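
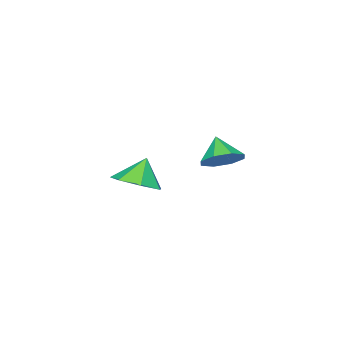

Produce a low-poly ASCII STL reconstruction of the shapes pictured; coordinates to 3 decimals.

solid 
facet normal 0.355 0.564 -0.746
outer loop
vertex -2.369 4.172 1.143
vertex -3.098 4.015 0.677
vertex -2.851 4.628 1.258
endloop
endfacet
facet normal 0.295 0.072 0.953
outer loop
vertex -2.369 4.172 1.143
vertex -2.851 4.628 1.258
vertex -3.522 3.345 1.563
endloop
endfacet
facet normal 0.356 0.563 -0.746
outer loop
vertex -2.851 4.628 1.258
vertex -3.098 4.015 0.677
vertex -3.478 4.725 1.032
endloop
endfacet
facet normal -0.268 0.353 0.896
outer loop
vertex -2.851 4.628 1.258
vertex -3.478 4.725 1.032
vertex -3.522 3.345 1.563
endloop
endfacet
facet normal 0.357 0.564 -0.745
outer loop
vertex -3.478 4.725 1.032
vertex -3.098 4.015 0.677
vertex -3.882 4.407 0.598
endloop
endfacet
facet normal -0.792 0.241 0.561
outer loop
vertex -3.478 4.725 1.032
vertex -3.882 4.407 0.598
vertex -3.522 3.345 1.563
endloop
endfacet
facet normal 0.357 0.563 -0.746
outer loop
vertex -3.882 4.407 0.598
vertex -3.098 4.015 0.677
vertex -3.828 3.859 0.21
endloop
endfacet
facet normal -0.970 -0.198 0.144
outer loop
vertex -3.882 4.407 0.598
vertex -3.828 3.859 0.21
vertex -3.522 3.345 1.563
endloop
endfacet
facet normal 0.356 0.564 -0.745
outer loop
vertex -3.828 3.859 0.21
vertex -3.098 4.015 0.677
vertex -3.346 3.403 0.095
endloop
endfacet
facet normal -0.697 -0.708 -0.112
outer loop
vertex -3.828 3.859 0.21
vertex -3.346 3.403 0.095
vertex -3.522 3.345 1.563
endloop
endfacet
facet normal 0.356 0.564 -0.745
outer loop
vertex -3.346 3.403 0.095
vertex -3.098 4.015 0.677
vertex -2.719 3.306 0.321
endloop
endfacet
facet normal -0.133 -0.990 -0.055
outer loop
vertex -3.346 3.403 0.095
vertex -2.719 3.306 0.321
vertex -3.522 3.345 1.563
endloop
endfacet
facet normal 0.356 0.564 -0.745
outer loop
vertex -2.719 3.306 0.321
vertex -3.098 4.015 0.677
vertex -2.314 3.624 0.755
endloop
endfacet
facet normal 0.390 -0.878 0.279
outer loop
vertex -2.719 3.306 0.321
vertex -2.314 3.624 0.755
vertex -3.522 3.345 1.563
endloop
endfacet
facet normal 0.355 0.564 -0.746
outer loop
vertex -2.314 3.624 0.755
vertex -3.098 4.015 0.677
vertex -2.369 4.172 1.143
endloop
endfacet
facet normal 0.568 -0.437 0.698
outer loop
vertex -2.314 3.624 0.755
vertex -2.369 4.172 1.143
vertex -3.522 3.345 1.563
endloop
endfacet
facet normal 0.457 0.001 -0.889
outer loop
vertex -2.992 -1.425 -1.707
vertex -3.526 -0.539 -1.981
vertex -2.577 -0.622 -1.493
endloop
endfacet
facet normal 0.354 -0.407 0.842
outer loop
vertex -2.992 -1.425 -1.707
vertex -2.577 -0.622 -1.493
vertex -4.134 -0.541 -0.799
endloop
endfacet
facet normal 0.457 0.000 -0.889
outer loop
vertex -2.577 -0.622 -1.493
vertex -3.526 -0.539 -1.981
vertex -2.877 0.243 -1.647
endloop
endfacet
facet normal 0.402 0.294 0.867
outer loop
vertex -2.577 -0.622 -1.493
vertex -2.877 0.243 -1.647
vertex -4.134 -0.541 -0.799
endloop
endfacet
facet normal 0.457 0.001 -0.890
outer loop
vertex -2.877 0.243 -1.647
vertex -3.526 -0.539 -1.981
vertex -3.666 0.519 -2.052
endloop
endfacet
facet normal -0.055 0.772 0.633
outer loop
vertex -2.877 0.243 -1.647
vertex -3.666 0.519 -2.052
vertex -4.134 -0.541 -0.799
endloop
endfacet
facet normal 0.458 0.001 -0.889
outer loop
vertex -3.666 0.519 -2.052
vertex -3.526 -0.539 -1.981
vertex -4.349 -0.002 -2.404
endloop
endfacet
facet normal -0.673 0.669 0.315
outer loop
vertex -3.666 0.519 -2.052
vertex -4.349 -0.002 -2.404
vertex -4.134 -0.541 -0.799
endloop
endfacet
facet normal 0.458 0.001 -0.889
outer loop
vertex -4.349 -0.002 -2.404
vertex -3.526 -0.539 -1.981
vertex -4.412 -0.928 -2.438
endloop
endfacet
facet normal -0.986 0.061 0.153
outer loop
vertex -4.349 -0.002 -2.404
vertex -4.412 -0.928 -2.438
vertex -4.134 -0.541 -0.799
endloop
endfacet
facet normal 0.458 0.002 -0.889
outer loop
vertex -4.412 -0.928 -2.438
vertex -3.526 -0.539 -1.981
vertex -3.808 -1.561 -2.128
endloop
endfacet
facet normal -0.759 -0.593 0.269
outer loop
vertex -4.412 -0.928 -2.438
vertex -3.808 -1.561 -2.128
vertex -4.134 -0.541 -0.799
endloop
endfacet
facet normal 0.458 0.001 -0.889
outer loop
vertex -3.808 -1.561 -2.128
vertex -3.526 -0.539 -1.981
vertex -2.992 -1.425 -1.707
endloop
endfacet
facet normal -0.163 -0.802 0.575
outer loop
vertex -3.808 -1.561 -2.128
vertex -2.992 -1.425 -1.707
vertex -4.134 -0.541 -0.799
endloop
endfacet

endsolid


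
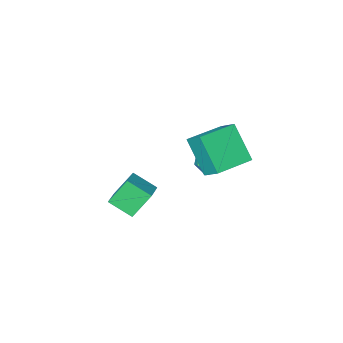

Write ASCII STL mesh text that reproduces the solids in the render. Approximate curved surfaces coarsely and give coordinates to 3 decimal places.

solid 
facet normal -0.605 0.094 0.790
outer loop
vertex 1.765 1.686 2.071
vertex 2.612 2.696 2.599
vertex 1.054 2.627 1.414
endloop
endfacet
facet normal -0.597 -0.711 -0.372
outer loop
vertex 1.968 2.484 0.221
vertex 1.765 1.686 2.071
vertex 1.054 2.627 1.414
endloop
endfacet
facet normal -0.605 0.094 0.790
outer loop
vertex 1.054 2.627 1.414
vertex 2.612 2.696 2.599
vertex 1.901 3.637 1.942
endloop
endfacet
facet normal -0.527 0.696 -0.487
outer loop
vertex 1.901 3.637 1.942
vertex 1.968 2.484 0.221
vertex 1.054 2.627 1.414
endloop
endfacet
facet normal 0.527 -0.696 0.487
outer loop
vertex 1.765 1.686 2.071
vertex 3.526 2.553 1.406
vertex 2.612 2.696 2.599
endloop
endfacet
facet normal -0.597 -0.711 -0.372
outer loop
vertex 2.679 1.543 0.878
vertex 1.765 1.686 2.071
vertex 1.968 2.484 0.221
endloop
endfacet
facet normal 0.527 -0.696 0.487
outer loop
vertex 2.679 1.543 0.878
vertex 3.526 2.553 1.406
vertex 1.765 1.686 2.071
endloop
endfacet
facet normal 0.597 0.711 0.372
outer loop
vertex 2.612 2.696 2.599
vertex 3.526 2.553 1.406
vertex 1.901 3.637 1.942
endloop
endfacet
facet normal -0.527 0.696 -0.487
outer loop
vertex 2.815 3.494 0.749
vertex 1.968 2.484 0.221
vertex 1.901 3.637 1.942
endloop
endfacet
facet normal 0.597 0.711 0.372
outer loop
vertex 1.901 3.637 1.942
vertex 3.526 2.553 1.406
vertex 2.815 3.494 0.749
endloop
endfacet
facet normal 0.605 -0.094 -0.790
outer loop
vertex 2.815 3.494 0.749
vertex 2.679 1.543 0.878
vertex 1.968 2.484 0.221
endloop
endfacet
facet normal 0.605 -0.094 -0.790
outer loop
vertex 3.526 2.553 1.406
vertex 2.679 1.543 0.878
vertex 2.815 3.494 0.749
endloop
endfacet
facet normal -0.996 -0.092 0.014
outer loop
vertex -2.543 3.323 4.903
vertex -2.689 4.646 3.266
vertex -2.462 2.317 4.083
endloop
endfacet
facet normal 0.070 -0.627 0.776
outer loop
vertex -0.551 2.494 4.054
vertex -2.543 3.323 4.903
vertex -2.462 2.317 4.083
endloop
endfacet
facet normal -0.996 -0.092 0.015
outer loop
vertex -2.462 2.317 4.083
vertex -2.689 4.646 3.266
vertex -2.609 3.641 2.446
endloop
endfacet
facet normal 0.062 -0.773 -0.631
outer loop
vertex -2.609 3.641 2.446
vertex -0.551 2.494 4.054
vertex -2.462 2.317 4.083
endloop
endfacet
facet normal -0.062 0.774 0.631
outer loop
vertex -2.543 3.323 4.903
vertex -0.778 4.823 3.237
vertex -2.689 4.646 3.266
endloop
endfacet
facet normal 0.070 -0.627 0.776
outer loop
vertex -0.631 3.499 4.874
vertex -2.543 3.323 4.903
vertex -0.551 2.494 4.054
endloop
endfacet
facet normal -0.062 0.773 0.631
outer loop
vertex -0.631 3.499 4.874
vertex -0.778 4.823 3.237
vertex -2.543 3.323 4.903
endloop
endfacet
facet normal -0.070 0.627 -0.776
outer loop
vertex -2.689 4.646 3.266
vertex -0.778 4.823 3.237
vertex -2.609 3.641 2.446
endloop
endfacet
facet normal 0.062 -0.774 -0.631
outer loop
vertex -0.697 3.817 2.417
vertex -0.551 2.494 4.054
vertex -2.609 3.641 2.446
endloop
endfacet
facet normal -0.069 0.627 -0.776
outer loop
vertex -2.609 3.641 2.446
vertex -0.778 4.823 3.237
vertex -0.697 3.817 2.417
endloop
endfacet
facet normal 0.996 0.091 -0.015
outer loop
vertex -0.697 3.817 2.417
vertex -0.631 3.499 4.874
vertex -0.551 2.494 4.054
endloop
endfacet
facet normal 0.996 0.092 -0.015
outer loop
vertex -0.778 4.823 3.237
vertex -0.631 3.499 4.874
vertex -0.697 3.817 2.417
endloop
endfacet
facet normal -0.115 0.811 0.573
outer loop
vertex -3.148 0.791 -0.403
vertex -3.896 0.466 -0.093
vertex -3.144 0.288 0.31
endloop
endfacet
facet normal 0.576 0.669 0.469
outer loop
vertex -3.148 0.791 -0.403
vertex -3.144 0.288 0.31
vertex -2.528 0.185 -0.3
endloop
endfacet
facet normal 0.699 0.675 -0.234
outer loop
vertex -3.148 0.791 -0.403
vertex -2.528 0.185 -0.3
vertex -2.901 0.3 -1.081
endloop
endfacet
facet normal 0.084 0.821 -0.564
outer loop
vertex -3.148 0.791 -0.403
vertex -2.901 0.3 -1.081
vertex -3.746 0.474 -0.953
endloop
endfacet
facet normal -0.420 0.905 -0.065
outer loop
vertex -3.148 0.791 -0.403
vertex -3.746 0.474 -0.953
vertex -3.896 0.466 -0.093
endloop
endfacet
facet normal 0.704 0.010 0.710
outer loop
vertex -2.528 0.185 -0.3
vertex -3.144 0.288 0.31
vertex -2.894 -0.514 0.073
endloop
endfacet
facet normal -0.414 0.240 0.878
outer loop
vertex -3.144 0.288 0.31
vertex -3.896 0.466 -0.093
vertex -3.739 -0.34 0.201
endloop
endfacet
facet normal -0.907 0.392 -0.155
outer loop
vertex -3.896 0.466 -0.093
vertex -3.746 0.474 -0.953
vertex -4.112 -0.225 -0.58
endloop
endfacet
facet normal -0.093 0.255 -0.962
outer loop
vertex -3.746 0.474 -0.953
vertex -2.901 0.3 -1.081
vertex -3.496 -0.328 -1.19
endloop
endfacet
facet normal 0.903 0.020 -0.429
outer loop
vertex -2.901 0.3 -1.081
vertex -2.528 0.185 -0.3
vertex -2.744 -0.506 -0.787
endloop
endfacet
facet normal -0.084 -0.821 0.564
outer loop
vertex -3.492 -0.831 -0.477
vertex -2.894 -0.514 0.073
vertex -3.739 -0.34 0.201
endloop
endfacet
facet normal -0.699 -0.675 0.234
outer loop
vertex -3.492 -0.831 -0.477
vertex -3.739 -0.34 0.201
vertex -4.112 -0.225 -0.58
endloop
endfacet
facet normal -0.576 -0.669 -0.469
outer loop
vertex -3.492 -0.831 -0.477
vertex -4.112 -0.225 -0.58
vertex -3.496 -0.328 -1.19
endloop
endfacet
facet normal 0.115 -0.811 -0.573
outer loop
vertex -3.492 -0.831 -0.477
vertex -3.496 -0.328 -1.19
vertex -2.744 -0.506 -0.787
endloop
endfacet
facet normal 0.420 -0.905 0.065
outer loop
vertex -3.492 -0.831 -0.477
vertex -2.744 -0.506 -0.787
vertex -2.894 -0.514 0.073
endloop
endfacet
facet normal 0.093 -0.255 0.962
outer loop
vertex -3.739 -0.34 0.201
vertex -2.894 -0.514 0.073
vertex -3.144 0.288 0.31
endloop
endfacet
facet normal -0.903 -0.020 0.429
outer loop
vertex -4.112 -0.225 -0.58
vertex -3.739 -0.34 0.201
vertex -3.896 0.466 -0.093
endloop
endfacet
facet normal -0.704 -0.010 -0.710
outer loop
vertex -3.496 -0.328 -1.19
vertex -4.112 -0.225 -0.58
vertex -3.746 0.474 -0.953
endloop
endfacet
facet normal 0.414 -0.240 -0.878
outer loop
vertex -2.744 -0.506 -0.787
vertex -3.496 -0.328 -1.19
vertex -2.901 0.3 -1.081
endloop
endfacet
facet normal 0.907 -0.392 0.155
outer loop
vertex -2.894 -0.514 0.073
vertex -2.744 -0.506 -0.787
vertex -2.528 0.185 -0.3
endloop
endfacet

endsolid


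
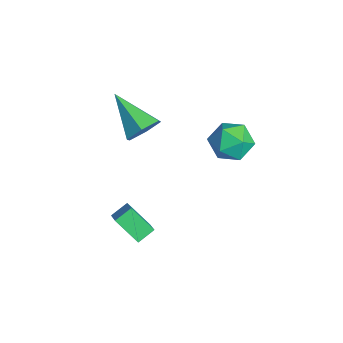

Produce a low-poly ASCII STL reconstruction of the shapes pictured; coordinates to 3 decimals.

solid 
facet normal 0.774 0.380 -0.506
outer loop
vertex -0.995 -0.881 1.424
vertex -1.512 -0.659 0.8
vertex -1.361 -0.125 1.431
endloop
endfacet
facet normal 0.169 0.073 0.983
outer loop
vertex -0.995 -0.881 1.424
vertex -1.361 -0.125 1.431
vertex -3.068 -1.421 1.82
endloop
endfacet
facet normal 0.774 0.380 -0.506
outer loop
vertex -1.361 -0.125 1.431
vertex -1.512 -0.659 0.8
vertex -1.878 0.097 0.807
endloop
endfacet
facet normal -0.402 0.705 0.584
outer loop
vertex -1.361 -0.125 1.431
vertex -1.878 0.097 0.807
vertex -3.068 -1.421 1.82
endloop
endfacet
facet normal 0.774 0.379 -0.507
outer loop
vertex -1.878 0.097 0.807
vertex -1.512 -0.659 0.8
vertex -2.029 -0.437 0.177
endloop
endfacet
facet normal -0.834 0.503 -0.226
outer loop
vertex -1.878 0.097 0.807
vertex -2.029 -0.437 0.177
vertex -3.068 -1.421 1.82
endloop
endfacet
facet normal 0.774 0.379 -0.507
outer loop
vertex -2.029 -0.437 0.177
vertex -1.512 -0.659 0.8
vertex -1.663 -1.194 0.17
endloop
endfacet
facet normal -0.696 -0.330 -0.638
outer loop
vertex -2.029 -0.437 0.177
vertex -1.663 -1.194 0.17
vertex -3.068 -1.421 1.82
endloop
endfacet
facet normal 0.774 0.379 -0.507
outer loop
vertex -1.663 -1.194 0.17
vertex -1.512 -0.659 0.8
vertex -1.146 -1.415 0.794
endloop
endfacet
facet normal -0.124 -0.963 -0.238
outer loop
vertex -1.663 -1.194 0.17
vertex -1.146 -1.415 0.794
vertex -3.068 -1.421 1.82
endloop
endfacet
facet normal 0.774 0.379 -0.507
outer loop
vertex -1.146 -1.415 0.794
vertex -1.512 -0.659 0.8
vertex -0.995 -0.881 1.424
endloop
endfacet
facet normal 0.307 -0.761 0.571
outer loop
vertex -1.146 -1.415 0.794
vertex -0.995 -0.881 1.424
vertex -3.068 -1.421 1.82
endloop
endfacet
facet normal -0.472 -0.537 0.699
outer loop
vertex -0.311 -1.501 -2.778
vertex -1.072 -1.481 -3.276
vertex -0.079 -2.201 -3.159
endloop
endfacet
facet normal 0.836 -0.021 0.548
outer loop
vertex 0.572 -1.459 -4.124
vertex -0.311 -1.501 -2.778
vertex -0.079 -2.201 -3.159
endloop
endfacet
facet normal -0.472 -0.538 0.699
outer loop
vertex -0.079 -2.201 -3.159
vertex -1.072 -1.481 -3.276
vertex -0.84 -2.181 -3.658
endloop
endfacet
facet normal 0.279 -0.843 -0.460
outer loop
vertex -0.84 -2.181 -3.658
vertex 0.572 -1.459 -4.124
vertex -0.079 -2.201 -3.159
endloop
endfacet
facet normal -0.279 0.843 0.460
outer loop
vertex -0.311 -1.501 -2.778
vertex -0.421 -0.739 -4.241
vertex -1.072 -1.481 -3.276
endloop
endfacet
facet normal 0.836 -0.022 0.548
outer loop
vertex 0.34 -0.759 -3.742
vertex -0.311 -1.501 -2.778
vertex 0.572 -1.459 -4.124
endloop
endfacet
facet normal -0.279 0.843 0.460
outer loop
vertex 0.34 -0.759 -3.742
vertex -0.421 -0.739 -4.241
vertex -0.311 -1.501 -2.778
endloop
endfacet
facet normal -0.836 0.022 -0.548
outer loop
vertex -1.072 -1.481 -3.276
vertex -0.421 -0.739 -4.241
vertex -0.84 -2.181 -3.658
endloop
endfacet
facet normal 0.279 -0.843 -0.460
outer loop
vertex -0.189 -1.439 -4.622
vertex 0.572 -1.459 -4.124
vertex -0.84 -2.181 -3.658
endloop
endfacet
facet normal -0.836 0.021 -0.548
outer loop
vertex -0.84 -2.181 -3.658
vertex -0.421 -0.739 -4.241
vertex -0.189 -1.439 -4.622
endloop
endfacet
facet normal 0.472 0.538 -0.699
outer loop
vertex -0.189 -1.439 -4.622
vertex 0.34 -0.759 -3.742
vertex 0.572 -1.459 -4.124
endloop
endfacet
facet normal 0.472 0.537 -0.699
outer loop
vertex -0.421 -0.739 -4.241
vertex 0.34 -0.759 -3.742
vertex -0.189 -1.439 -4.622
endloop
endfacet
facet normal -0.771 0.501 0.394
outer loop
vertex -0.481 2.916 0.795
vertex -0.669 2.175 1.37
vertex -0.073 2.865 1.659
endloop
endfacet
facet normal -0.260 0.949 0.179
outer loop
vertex -0.481 2.916 0.795
vertex -0.073 2.865 1.659
vertex 0.441 3.148 0.903
endloop
endfacet
facet normal -0.151 0.841 -0.519
outer loop
vertex -0.481 2.916 0.795
vertex 0.441 3.148 0.903
vertex 0.163 2.632 0.147
endloop
endfacet
facet normal -0.595 0.327 -0.734
outer loop
vertex -0.481 2.916 0.795
vertex 0.163 2.632 0.147
vertex -0.523 2.031 0.435
endloop
endfacet
facet normal -0.979 0.116 -0.171
outer loop
vertex -0.481 2.916 0.795
vertex -0.523 2.031 0.435
vertex -0.669 2.175 1.37
endloop
endfacet
facet normal 0.342 0.780 0.524
outer loop
vertex 0.441 3.148 0.903
vertex -0.073 2.865 1.659
vertex 0.823 2.549 1.545
endloop
endfacet
facet normal -0.486 0.054 0.872
outer loop
vertex -0.073 2.865 1.659
vertex -0.669 2.175 1.37
vertex 0.137 1.948 1.833
endloop
endfacet
facet normal -0.822 -0.568 -0.041
outer loop
vertex -0.669 2.175 1.37
vertex -0.523 2.031 0.435
vertex -0.141 1.432 1.077
endloop
endfacet
facet normal -0.201 -0.227 -0.953
outer loop
vertex -0.523 2.031 0.435
vertex 0.163 2.632 0.147
vertex 0.373 1.715 0.321
endloop
endfacet
facet normal 0.518 0.606 -0.604
outer loop
vertex 0.163 2.632 0.147
vertex 0.441 3.148 0.903
vertex 0.969 2.405 0.61
endloop
endfacet
facet normal 0.595 -0.327 0.734
outer loop
vertex 0.781 1.664 1.185
vertex 0.823 2.549 1.545
vertex 0.137 1.948 1.833
endloop
endfacet
facet normal 0.151 -0.841 0.519
outer loop
vertex 0.781 1.664 1.185
vertex 0.137 1.948 1.833
vertex -0.141 1.432 1.077
endloop
endfacet
facet normal 0.260 -0.949 -0.179
outer loop
vertex 0.781 1.664 1.185
vertex -0.141 1.432 1.077
vertex 0.373 1.715 0.321
endloop
endfacet
facet normal 0.771 -0.501 -0.394
outer loop
vertex 0.781 1.664 1.185
vertex 0.373 1.715 0.321
vertex 0.969 2.405 0.61
endloop
endfacet
facet normal 0.979 -0.116 0.171
outer loop
vertex 0.781 1.664 1.185
vertex 0.969 2.405 0.61
vertex 0.823 2.549 1.545
endloop
endfacet
facet normal 0.201 0.227 0.953
outer loop
vertex 0.137 1.948 1.833
vertex 0.823 2.549 1.545
vertex -0.073 2.865 1.659
endloop
endfacet
facet normal -0.518 -0.606 0.604
outer loop
vertex -0.141 1.432 1.077
vertex 0.137 1.948 1.833
vertex -0.669 2.175 1.37
endloop
endfacet
facet normal -0.342 -0.780 -0.524
outer loop
vertex 0.373 1.715 0.321
vertex -0.141 1.432 1.077
vertex -0.523 2.031 0.435
endloop
endfacet
facet normal 0.486 -0.054 -0.872
outer loop
vertex 0.969 2.405 0.61
vertex 0.373 1.715 0.321
vertex 0.163 2.632 0.147
endloop
endfacet
facet normal 0.822 0.568 0.041
outer loop
vertex 0.823 2.549 1.545
vertex 0.969 2.405 0.61
vertex 0.441 3.148 0.903
endloop
endfacet

endsolid


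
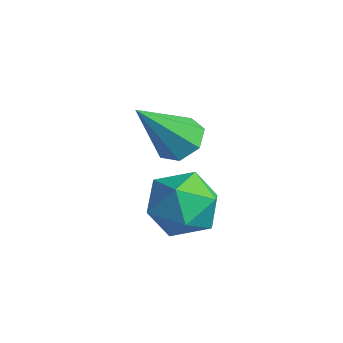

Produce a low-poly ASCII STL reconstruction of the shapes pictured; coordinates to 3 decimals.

solid 
facet normal 0.341 0.237 0.910
outer loop
vertex -3.016 -3.042 1.309
vertex -2.659 -3.823 1.379
vertex -2.208 -3.171 1.04
endloop
endfacet
facet normal 0.295 0.817 0.496
outer loop
vertex -3.016 -3.042 1.309
vertex -2.208 -3.171 1.04
vertex -2.747 -2.69 0.569
endloop
endfacet
facet normal -0.381 0.881 0.281
outer loop
vertex -3.016 -3.042 1.309
vertex -2.747 -2.69 0.569
vertex -3.532 -3.045 0.618
endloop
endfacet
facet normal -0.754 0.342 0.561
outer loop
vertex -3.016 -3.042 1.309
vertex -3.532 -3.045 0.618
vertex -3.477 -3.745 1.118
endloop
endfacet
facet normal -0.308 -0.056 0.950
outer loop
vertex -3.016 -3.042 1.309
vertex -3.477 -3.745 1.118
vertex -2.659 -3.823 1.379
endloop
endfacet
facet normal 0.702 0.707 -0.082
outer loop
vertex -2.747 -2.69 0.569
vertex -2.208 -3.171 1.04
vertex -2.223 -3.255 0.182
endloop
endfacet
facet normal 0.775 -0.230 0.589
outer loop
vertex -2.208 -3.171 1.04
vertex -2.659 -3.823 1.379
vertex -2.168 -3.955 0.682
endloop
endfacet
facet normal -0.276 -0.704 0.654
outer loop
vertex -2.659 -3.823 1.379
vertex -3.477 -3.745 1.118
vertex -2.953 -4.31 0.731
endloop
endfacet
facet normal -0.998 -0.062 0.023
outer loop
vertex -3.477 -3.745 1.118
vertex -3.532 -3.045 0.618
vertex -3.492 -3.829 0.26
endloop
endfacet
facet normal -0.394 0.812 -0.431
outer loop
vertex -3.532 -3.045 0.618
vertex -2.747 -2.69 0.569
vertex -3.041 -3.177 -0.079
endloop
endfacet
facet normal 0.754 -0.342 -0.561
outer loop
vertex -2.684 -3.958 -0.009
vertex -2.223 -3.255 0.182
vertex -2.168 -3.955 0.682
endloop
endfacet
facet normal 0.381 -0.881 -0.281
outer loop
vertex -2.684 -3.958 -0.009
vertex -2.168 -3.955 0.682
vertex -2.953 -4.31 0.731
endloop
endfacet
facet normal -0.295 -0.817 -0.496
outer loop
vertex -2.684 -3.958 -0.009
vertex -2.953 -4.31 0.731
vertex -3.492 -3.829 0.26
endloop
endfacet
facet normal -0.341 -0.237 -0.910
outer loop
vertex -2.684 -3.958 -0.009
vertex -3.492 -3.829 0.26
vertex -3.041 -3.177 -0.079
endloop
endfacet
facet normal 0.308 0.056 -0.950
outer loop
vertex -2.684 -3.958 -0.009
vertex -3.041 -3.177 -0.079
vertex -2.223 -3.255 0.182
endloop
endfacet
facet normal 0.998 0.062 -0.023
outer loop
vertex -2.168 -3.955 0.682
vertex -2.223 -3.255 0.182
vertex -2.208 -3.171 1.04
endloop
endfacet
facet normal 0.394 -0.812 0.431
outer loop
vertex -2.953 -4.31 0.731
vertex -2.168 -3.955 0.682
vertex -2.659 -3.823 1.379
endloop
endfacet
facet normal -0.702 -0.707 0.082
outer loop
vertex -3.492 -3.829 0.26
vertex -2.953 -4.31 0.731
vertex -3.477 -3.745 1.118
endloop
endfacet
facet normal -0.775 0.230 -0.589
outer loop
vertex -3.041 -3.177 -0.079
vertex -3.492 -3.829 0.26
vertex -3.532 -3.045 0.618
endloop
endfacet
facet normal 0.276 0.704 -0.654
outer loop
vertex -2.223 -3.255 0.182
vertex -3.041 -3.177 -0.079
vertex -2.747 -2.69 0.569
endloop
endfacet
facet normal 0.088 0.613 -0.785
outer loop
vertex -3.245 -2.629 2.291
vertex -3.549 -3.011 1.959
vertex -3.753 -2.564 2.285
endloop
endfacet
facet normal 0.061 0.553 0.831
outer loop
vertex -3.245 -2.629 2.291
vertex -3.753 -2.564 2.285
vertex -3.691 -4.009 3.241
endloop
endfacet
facet normal 0.088 0.613 -0.785
outer loop
vertex -3.753 -2.564 2.285
vertex -3.549 -3.011 1.959
vertex -4.107 -2.835 2.034
endloop
endfacet
facet normal -0.709 0.368 0.602
outer loop
vertex -3.753 -2.564 2.285
vertex -4.107 -2.835 2.034
vertex -3.691 -4.009 3.241
endloop
endfacet
facet normal 0.087 0.612 -0.786
outer loop
vertex -4.107 -2.835 2.034
vertex -3.549 -3.011 1.959
vertex -4.041 -3.239 1.727
endloop
endfacet
facet normal -0.966 -0.236 0.103
outer loop
vertex -4.107 -2.835 2.034
vertex -4.041 -3.239 1.727
vertex -3.691 -4.009 3.241
endloop
endfacet
facet normal 0.088 0.611 -0.787
outer loop
vertex -4.041 -3.239 1.727
vertex -3.549 -3.011 1.959
vertex -3.605 -3.472 1.595
endloop
endfacet
facet normal -0.518 -0.805 -0.290
outer loop
vertex -4.041 -3.239 1.727
vertex -3.605 -3.472 1.595
vertex -3.691 -4.009 3.241
endloop
endfacet
facet normal 0.087 0.611 -0.787
outer loop
vertex -3.605 -3.472 1.595
vertex -3.549 -3.011 1.959
vertex -3.126 -3.357 1.737
endloop
endfacet
facet normal 0.302 -0.911 -0.281
outer loop
vertex -3.605 -3.472 1.595
vertex -3.126 -3.357 1.737
vertex -3.691 -4.009 3.241
endloop
endfacet
facet normal 0.087 0.611 -0.787
outer loop
vertex -3.126 -3.357 1.737
vertex -3.549 -3.011 1.959
vertex -2.966 -2.982 2.046
endloop
endfacet
facet normal 0.872 -0.473 0.123
outer loop
vertex -3.126 -3.357 1.737
vertex -2.966 -2.982 2.046
vertex -3.691 -4.009 3.241
endloop
endfacet
facet normal 0.087 0.613 -0.785
outer loop
vertex -2.966 -2.982 2.046
vertex -3.549 -3.011 1.959
vertex -3.245 -2.629 2.291
endloop
endfacet
facet normal 0.766 0.177 0.617
outer loop
vertex -2.966 -2.982 2.046
vertex -3.245 -2.629 2.291
vertex -3.691 -4.009 3.241
endloop
endfacet

endsolid


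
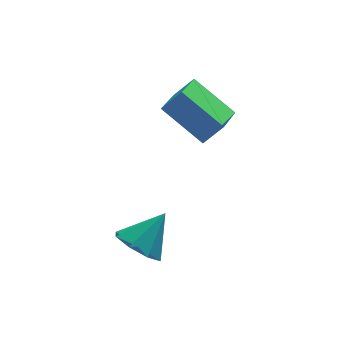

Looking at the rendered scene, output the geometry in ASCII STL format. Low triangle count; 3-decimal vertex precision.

solid 
facet normal -0.653 -0.273 -0.707
outer loop
vertex -2.531 -2.886 -0.65
vertex -2.923 -3.393 -0.092
vertex -3.007 -2.581 -0.328
endloop
endfacet
facet normal 0.488 0.867 -0.100
outer loop
vertex -2.531 -2.886 -0.65
vertex -3.007 -2.581 -0.328
vertex -1.997 -3.007 0.912
endloop
endfacet
facet normal -0.652 -0.273 -0.707
outer loop
vertex -3.007 -2.581 -0.328
vertex -2.923 -3.393 -0.092
vertex -3.434 -2.752 0.132
endloop
endfacet
facet normal -0.015 0.942 0.336
outer loop
vertex -3.007 -2.581 -0.328
vertex -3.434 -2.752 0.132
vertex -1.997 -3.007 0.912
endloop
endfacet
facet normal -0.652 -0.273 -0.707
outer loop
vertex -3.434 -2.752 0.132
vertex -2.923 -3.393 -0.092
vertex -3.562 -3.298 0.461
endloop
endfacet
facet normal -0.324 0.543 0.775
outer loop
vertex -3.434 -2.752 0.132
vertex -3.562 -3.298 0.461
vertex -1.997 -3.007 0.912
endloop
endfacet
facet normal -0.652 -0.272 -0.707
outer loop
vertex -3.562 -3.298 0.461
vertex -2.923 -3.393 -0.092
vertex -3.316 -3.9 0.466
endloop
endfacet
facet normal -0.259 -0.098 0.961
outer loop
vertex -3.562 -3.298 0.461
vertex -3.316 -3.9 0.466
vertex -1.997 -3.007 0.912
endloop
endfacet
facet normal -0.653 -0.272 -0.707
outer loop
vertex -3.316 -3.9 0.466
vertex -2.923 -3.393 -0.092
vertex -2.84 -4.206 0.144
endloop
endfacet
facet normal 0.143 -0.603 0.785
outer loop
vertex -3.316 -3.9 0.466
vertex -2.84 -4.206 0.144
vertex -1.997 -3.007 0.912
endloop
endfacet
facet normal -0.653 -0.272 -0.707
outer loop
vertex -2.84 -4.206 0.144
vertex -2.923 -3.393 -0.092
vertex -2.413 -4.035 -0.316
endloop
endfacet
facet normal 0.647 -0.678 0.349
outer loop
vertex -2.84 -4.206 0.144
vertex -2.413 -4.035 -0.316
vertex -1.997 -3.007 0.912
endloop
endfacet
facet normal -0.653 -0.272 -0.706
outer loop
vertex -2.413 -4.035 -0.316
vertex -2.923 -3.393 -0.092
vertex -2.285 -3.489 -0.645
endloop
endfacet
facet normal 0.956 -0.279 -0.091
outer loop
vertex -2.413 -4.035 -0.316
vertex -2.285 -3.489 -0.645
vertex -1.997 -3.007 0.912
endloop
endfacet
facet normal -0.653 -0.272 -0.706
outer loop
vertex -2.285 -3.489 -0.645
vertex -2.923 -3.393 -0.092
vertex -2.531 -2.886 -0.65
endloop
endfacet
facet normal 0.891 0.361 -0.277
outer loop
vertex -2.285 -3.489 -0.645
vertex -2.531 -2.886 -0.65
vertex -1.997 -3.007 0.912
endloop
endfacet
facet normal -0.667 0.075 -0.741
outer loop
vertex -0.45 -1.521 2.563
vertex -1.468 -0.508 3.582
vertex 0.288 -0.242 2.029
endloop
endfacet
facet normal 0.578 -0.575 -0.579
outer loop
vertex 0.908 -0.312 2.718
vertex -0.45 -1.521 2.563
vertex 0.288 -0.242 2.029
endloop
endfacet
facet normal -0.667 0.075 -0.741
outer loop
vertex 0.288 -0.242 2.029
vertex -1.468 -0.508 3.582
vertex -0.73 0.771 3.047
endloop
endfacet
facet normal 0.470 0.814 -0.340
outer loop
vertex -0.73 0.771 3.047
vertex 0.908 -0.312 2.718
vertex 0.288 -0.242 2.029
endloop
endfacet
facet normal -0.470 -0.814 0.340
outer loop
vertex -0.45 -1.521 2.563
vertex -0.848 -0.578 4.271
vertex -1.468 -0.508 3.582
endloop
endfacet
facet normal 0.578 -0.576 -0.578
outer loop
vertex 0.17 -1.591 3.253
vertex -0.45 -1.521 2.563
vertex 0.908 -0.312 2.718
endloop
endfacet
facet normal -0.470 -0.814 0.340
outer loop
vertex 0.17 -1.591 3.253
vertex -0.848 -0.578 4.271
vertex -0.45 -1.521 2.563
endloop
endfacet
facet normal -0.578 0.576 0.579
outer loop
vertex -1.468 -0.508 3.582
vertex -0.848 -0.578 4.271
vertex -0.73 0.771 3.047
endloop
endfacet
facet normal 0.470 0.814 -0.340
outer loop
vertex -0.11 0.701 3.737
vertex 0.908 -0.312 2.718
vertex -0.73 0.771 3.047
endloop
endfacet
facet normal -0.579 0.575 0.578
outer loop
vertex -0.73 0.771 3.047
vertex -0.848 -0.578 4.271
vertex -0.11 0.701 3.737
endloop
endfacet
facet normal 0.667 -0.075 0.741
outer loop
vertex -0.11 0.701 3.737
vertex 0.17 -1.591 3.253
vertex 0.908 -0.312 2.718
endloop
endfacet
facet normal 0.667 -0.075 0.741
outer loop
vertex -0.848 -0.578 4.271
vertex 0.17 -1.591 3.253
vertex -0.11 0.701 3.737
endloop
endfacet

endsolid


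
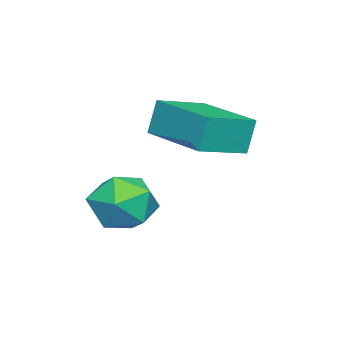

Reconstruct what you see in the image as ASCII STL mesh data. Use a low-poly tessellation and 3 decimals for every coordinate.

solid 
facet normal -0.839 0.487 -0.243
outer loop
vertex -0.791 -2.691 3.521
vertex 0.195 -1.009 3.487
vertex -0.59 -2.829 2.552
endloop
endfacet
facet normal -0.506 -0.862 0.018
outer loop
vertex 0.585 -3.511 2.893
vertex -0.791 -2.691 3.521
vertex -0.59 -2.829 2.552
endloop
endfacet
facet normal -0.839 0.487 -0.244
outer loop
vertex -0.59 -2.829 2.552
vertex 0.195 -1.009 3.487
vertex 0.397 -1.147 2.518
endloop
endfacet
facet normal 0.201 -0.138 -0.970
outer loop
vertex 0.397 -1.147 2.518
vertex 0.585 -3.511 2.893
vertex -0.59 -2.829 2.552
endloop
endfacet
facet normal -0.201 0.138 0.970
outer loop
vertex -0.791 -2.691 3.521
vertex 1.37 -1.691 3.828
vertex 0.195 -1.009 3.487
endloop
endfacet
facet normal -0.506 -0.862 0.017
outer loop
vertex 0.383 -3.373 3.862
vertex -0.791 -2.691 3.521
vertex 0.585 -3.511 2.893
endloop
endfacet
facet normal -0.202 0.138 0.970
outer loop
vertex 0.383 -3.373 3.862
vertex 1.37 -1.691 3.828
vertex -0.791 -2.691 3.521
endloop
endfacet
facet normal 0.506 0.863 -0.017
outer loop
vertex 0.195 -1.009 3.487
vertex 1.37 -1.691 3.828
vertex 0.397 -1.147 2.518
endloop
endfacet
facet normal 0.202 -0.138 -0.970
outer loop
vertex 1.571 -1.829 2.859
vertex 0.585 -3.511 2.893
vertex 0.397 -1.147 2.518
endloop
endfacet
facet normal 0.506 0.862 -0.018
outer loop
vertex 0.397 -1.147 2.518
vertex 1.37 -1.691 3.828
vertex 1.571 -1.829 2.859
endloop
endfacet
facet normal 0.839 -0.487 0.244
outer loop
vertex 1.571 -1.829 2.859
vertex 0.383 -3.373 3.862
vertex 0.585 -3.511 2.893
endloop
endfacet
facet normal 0.839 -0.487 0.243
outer loop
vertex 1.37 -1.691 3.828
vertex 0.383 -3.373 3.862
vertex 1.571 -1.829 2.859
endloop
endfacet
facet normal -0.031 0.999 -0.035
outer loop
vertex 1.726 -3.082 0.529
vertex 0.821 -3.103 0.719
vertex 1.437 -3.06 1.408
endloop
endfacet
facet normal 0.609 0.772 0.181
outer loop
vertex 1.726 -3.082 0.529
vertex 1.437 -3.06 1.408
vertex 2.166 -3.58 1.173
endloop
endfacet
facet normal 0.877 0.350 -0.329
outer loop
vertex 1.726 -3.082 0.529
vertex 2.166 -3.58 1.173
vertex 1.999 -3.945 0.339
endloop
endfacet
facet normal 0.401 0.316 -0.860
outer loop
vertex 1.726 -3.082 0.529
vertex 1.999 -3.945 0.339
vertex 1.168 -3.651 0.059
endloop
endfacet
facet normal -0.159 0.717 -0.679
outer loop
vertex 1.726 -3.082 0.529
vertex 1.168 -3.651 0.059
vertex 0.821 -3.103 0.719
endloop
endfacet
facet normal 0.517 0.377 0.768
outer loop
vertex 2.166 -3.58 1.173
vertex 1.437 -3.06 1.408
vertex 1.532 -3.909 1.761
endloop
endfacet
facet normal -0.520 0.745 0.418
outer loop
vertex 1.437 -3.06 1.408
vertex 0.821 -3.103 0.719
vertex 0.701 -3.615 1.481
endloop
endfacet
facet normal -0.727 0.289 -0.622
outer loop
vertex 0.821 -3.103 0.719
vertex 1.168 -3.651 0.059
vertex 0.534 -3.98 0.647
endloop
endfacet
facet normal 0.181 -0.360 -0.915
outer loop
vertex 1.168 -3.651 0.059
vertex 1.999 -3.945 0.339
vertex 1.263 -4.5 0.412
endloop
endfacet
facet normal 0.950 -0.306 -0.056
outer loop
vertex 1.999 -3.945 0.339
vertex 2.166 -3.58 1.173
vertex 1.879 -4.457 1.101
endloop
endfacet
facet normal -0.401 -0.316 0.860
outer loop
vertex 0.974 -4.478 1.291
vertex 1.532 -3.909 1.761
vertex 0.701 -3.615 1.481
endloop
endfacet
facet normal -0.877 -0.350 0.329
outer loop
vertex 0.974 -4.478 1.291
vertex 0.701 -3.615 1.481
vertex 0.534 -3.98 0.647
endloop
endfacet
facet normal -0.609 -0.772 -0.181
outer loop
vertex 0.974 -4.478 1.291
vertex 0.534 -3.98 0.647
vertex 1.263 -4.5 0.412
endloop
endfacet
facet normal 0.031 -0.999 0.035
outer loop
vertex 0.974 -4.478 1.291
vertex 1.263 -4.5 0.412
vertex 1.879 -4.457 1.101
endloop
endfacet
facet normal 0.159 -0.717 0.679
outer loop
vertex 0.974 -4.478 1.291
vertex 1.879 -4.457 1.101
vertex 1.532 -3.909 1.761
endloop
endfacet
facet normal -0.181 0.360 0.915
outer loop
vertex 0.701 -3.615 1.481
vertex 1.532 -3.909 1.761
vertex 1.437 -3.06 1.408
endloop
endfacet
facet normal -0.950 0.306 0.056
outer loop
vertex 0.534 -3.98 0.647
vertex 0.701 -3.615 1.481
vertex 0.821 -3.103 0.719
endloop
endfacet
facet normal -0.517 -0.377 -0.768
outer loop
vertex 1.263 -4.5 0.412
vertex 0.534 -3.98 0.647
vertex 1.168 -3.651 0.059
endloop
endfacet
facet normal 0.520 -0.745 -0.418
outer loop
vertex 1.879 -4.457 1.101
vertex 1.263 -4.5 0.412
vertex 1.999 -3.945 0.339
endloop
endfacet
facet normal 0.727 -0.289 0.622
outer loop
vertex 1.532 -3.909 1.761
vertex 1.879 -4.457 1.101
vertex 2.166 -3.58 1.173
endloop
endfacet

endsolid


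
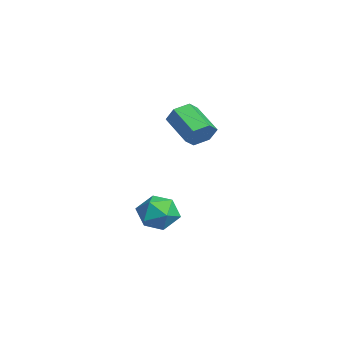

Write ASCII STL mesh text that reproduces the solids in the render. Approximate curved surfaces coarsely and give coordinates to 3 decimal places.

solid 
facet normal -0.461 0.488 0.741
outer loop
vertex -3.9 -1.392 -2.727
vertex -3.825 -2.105 -2.211
vertex -3.187 -1.495 -2.216
endloop
endfacet
facet normal -0.098 0.940 0.326
outer loop
vertex -3.9 -1.392 -2.727
vertex -3.187 -1.495 -2.216
vertex -3.098 -1.199 -3.044
endloop
endfacet
facet normal -0.345 0.875 -0.340
outer loop
vertex -3.9 -1.392 -2.727
vertex -3.098 -1.199 -3.044
vertex -3.682 -1.626 -3.55
endloop
endfacet
facet normal -0.860 0.382 -0.337
outer loop
vertex -3.9 -1.392 -2.727
vertex -3.682 -1.626 -3.55
vertex -4.132 -2.186 -3.036
endloop
endfacet
facet normal -0.932 0.143 0.333
outer loop
vertex -3.9 -1.392 -2.727
vertex -4.132 -2.186 -3.036
vertex -3.825 -2.105 -2.211
endloop
endfacet
facet normal 0.588 0.740 0.328
outer loop
vertex -3.098 -1.199 -3.044
vertex -3.187 -1.495 -2.216
vertex -2.528 -1.794 -2.724
endloop
endfacet
facet normal 0.001 0.007 1.000
outer loop
vertex -3.187 -1.495 -2.216
vertex -3.825 -2.105 -2.211
vertex -2.978 -2.354 -2.21
endloop
endfacet
facet normal -0.764 -0.550 0.338
outer loop
vertex -3.825 -2.105 -2.211
vertex -4.132 -2.186 -3.036
vertex -3.562 -2.781 -2.716
endloop
endfacet
facet normal -0.648 -0.163 -0.744
outer loop
vertex -4.132 -2.186 -3.036
vertex -3.682 -1.626 -3.55
vertex -3.473 -2.485 -3.544
endloop
endfacet
facet normal 0.187 0.634 -0.751
outer loop
vertex -3.682 -1.626 -3.55
vertex -3.098 -1.199 -3.044
vertex -2.835 -1.875 -3.549
endloop
endfacet
facet normal 0.860 -0.382 0.337
outer loop
vertex -2.76 -2.588 -3.033
vertex -2.528 -1.794 -2.724
vertex -2.978 -2.354 -2.21
endloop
endfacet
facet normal 0.345 -0.875 0.340
outer loop
vertex -2.76 -2.588 -3.033
vertex -2.978 -2.354 -2.21
vertex -3.562 -2.781 -2.716
endloop
endfacet
facet normal 0.098 -0.940 -0.326
outer loop
vertex -2.76 -2.588 -3.033
vertex -3.562 -2.781 -2.716
vertex -3.473 -2.485 -3.544
endloop
endfacet
facet normal 0.461 -0.488 -0.741
outer loop
vertex -2.76 -2.588 -3.033
vertex -3.473 -2.485 -3.544
vertex -2.835 -1.875 -3.549
endloop
endfacet
facet normal 0.932 -0.143 -0.333
outer loop
vertex -2.76 -2.588 -3.033
vertex -2.835 -1.875 -3.549
vertex -2.528 -1.794 -2.724
endloop
endfacet
facet normal 0.648 0.163 0.744
outer loop
vertex -2.978 -2.354 -2.21
vertex -2.528 -1.794 -2.724
vertex -3.187 -1.495 -2.216
endloop
endfacet
facet normal -0.187 -0.634 0.751
outer loop
vertex -3.562 -2.781 -2.716
vertex -2.978 -2.354 -2.21
vertex -3.825 -2.105 -2.211
endloop
endfacet
facet normal -0.588 -0.740 -0.328
outer loop
vertex -3.473 -2.485 -3.544
vertex -3.562 -2.781 -2.716
vertex -4.132 -2.186 -3.036
endloop
endfacet
facet normal -0.001 -0.007 -1.000
outer loop
vertex -2.835 -1.875 -3.549
vertex -3.473 -2.485 -3.544
vertex -3.682 -1.626 -3.55
endloop
endfacet
facet normal 0.764 0.550 -0.338
outer loop
vertex -2.528 -1.794 -2.724
vertex -2.835 -1.875 -3.549
vertex -3.098 -1.199 -3.044
endloop
endfacet
facet normal 0.769 0.373 -0.520
outer loop
vertex -2.219 -0.327 1.689
vertex -2.474 -0.566 1.141
vertex -2.631 0.033 1.338
endloop
endfacet
facet normal 0.087 0.745 0.662
outer loop
vertex -2.219 -0.327 1.689
vertex -2.631 0.033 1.338
vertex -3.31 -0.856 2.427
endloop
endfacet
facet normal 0.089 0.744 0.663
outer loop
vertex -3.31 -0.856 2.427
vertex -2.631 0.033 1.338
vertex -3.722 -0.495 2.077
endloop
endfacet
facet normal -0.768 -0.372 0.521
outer loop
vertex -3.31 -0.856 2.427
vertex -3.722 -0.495 2.077
vertex -3.566 -1.094 1.879
endloop
endfacet
facet normal 0.769 0.372 -0.520
outer loop
vertex -2.631 0.033 1.338
vertex -2.474 -0.566 1.141
vertex -2.886 -0.205 0.79
endloop
endfacet
facet normal -0.505 0.853 -0.136
outer loop
vertex -2.631 0.033 1.338
vertex -2.886 -0.205 0.79
vertex -3.722 -0.495 2.077
endloop
endfacet
facet normal -0.505 0.852 -0.136
outer loop
vertex -3.722 -0.495 2.077
vertex -2.886 -0.205 0.79
vertex -3.978 -0.734 1.529
endloop
endfacet
facet normal -0.768 -0.372 0.521
outer loop
vertex -3.722 -0.495 2.077
vertex -3.978 -0.734 1.529
vertex -3.566 -1.094 1.879
endloop
endfacet
facet normal 0.769 0.371 -0.520
outer loop
vertex -2.886 -0.205 0.79
vertex -2.474 -0.566 1.141
vertex -2.73 -0.804 0.593
endloop
endfacet
facet normal -0.593 0.108 -0.798
outer loop
vertex -2.886 -0.205 0.79
vertex -2.73 -0.804 0.593
vertex -3.978 -0.734 1.529
endloop
endfacet
facet normal -0.593 0.109 -0.798
outer loop
vertex -3.978 -0.734 1.529
vertex -2.73 -0.804 0.593
vertex -3.821 -1.333 1.331
endloop
endfacet
facet normal -0.768 -0.373 0.520
outer loop
vertex -3.978 -0.734 1.529
vertex -3.821 -1.333 1.331
vertex -3.566 -1.094 1.879
endloop
endfacet
facet normal 0.768 0.372 -0.521
outer loop
vertex -2.73 -0.804 0.593
vertex -2.474 -0.566 1.141
vertex -2.318 -1.165 0.943
endloop
endfacet
facet normal -0.088 -0.743 -0.663
outer loop
vertex -2.73 -0.804 0.593
vertex -2.318 -1.165 0.943
vertex -3.821 -1.333 1.331
endloop
endfacet
facet normal -0.087 -0.745 -0.661
outer loop
vertex -3.821 -1.333 1.331
vertex -2.318 -1.165 0.943
vertex -3.409 -1.693 1.682
endloop
endfacet
facet normal -0.769 -0.373 0.520
outer loop
vertex -3.821 -1.333 1.331
vertex -3.409 -1.693 1.682
vertex -3.566 -1.094 1.879
endloop
endfacet
facet normal 0.768 0.372 -0.521
outer loop
vertex -2.318 -1.165 0.943
vertex -2.474 -0.566 1.141
vertex -2.062 -0.926 1.491
endloop
endfacet
facet normal 0.505 -0.853 0.136
outer loop
vertex -2.318 -1.165 0.943
vertex -2.062 -0.926 1.491
vertex -3.409 -1.693 1.682
endloop
endfacet
facet normal 0.505 -0.853 0.135
outer loop
vertex -3.409 -1.693 1.682
vertex -2.062 -0.926 1.491
vertex -3.154 -1.455 2.23
endloop
endfacet
facet normal -0.769 -0.372 0.520
outer loop
vertex -3.409 -1.693 1.682
vertex -3.154 -1.455 2.23
vertex -3.566 -1.094 1.879
endloop
endfacet
facet normal 0.768 0.373 -0.520
outer loop
vertex -2.062 -0.926 1.491
vertex -2.474 -0.566 1.141
vertex -2.219 -0.327 1.689
endloop
endfacet
facet normal 0.593 -0.108 0.798
outer loop
vertex -2.062 -0.926 1.491
vertex -2.219 -0.327 1.689
vertex -3.154 -1.455 2.23
endloop
endfacet
facet normal 0.592 -0.108 0.798
outer loop
vertex -3.154 -1.455 2.23
vertex -2.219 -0.327 1.689
vertex -3.31 -0.856 2.427
endloop
endfacet
facet normal -0.769 -0.371 0.520
outer loop
vertex -3.154 -1.455 2.23
vertex -3.31 -0.856 2.427
vertex -3.566 -1.094 1.879
endloop
endfacet

endsolid


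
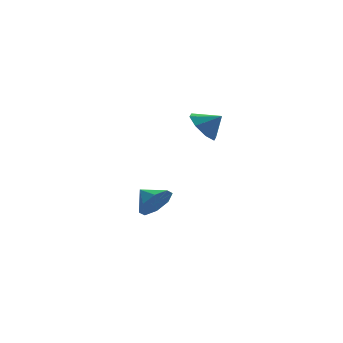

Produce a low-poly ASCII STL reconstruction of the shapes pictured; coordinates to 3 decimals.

solid 
facet normal -0.666 0.400 -0.630
outer loop
vertex 3.369 -1.441 2.669
vertex 2.647 -2.03 3.058
vertex 3.005 -1.109 3.264
endloop
endfacet
facet normal 0.869 0.377 0.321
outer loop
vertex 3.369 -1.441 2.669
vertex 3.005 -1.109 3.264
vertex 3.413 -2.49 3.782
endloop
endfacet
facet normal -0.665 0.400 -0.630
outer loop
vertex 3.005 -1.109 3.264
vertex 2.647 -2.03 3.058
vertex 2.431 -1.317 3.738
endloop
endfacet
facet normal 0.478 0.429 0.767
outer loop
vertex 3.005 -1.109 3.264
vertex 2.431 -1.317 3.738
vertex 3.413 -2.49 3.782
endloop
endfacet
facet normal -0.666 0.399 -0.630
outer loop
vertex 2.431 -1.317 3.738
vertex 2.647 -2.03 3.058
vertex 1.984 -1.943 3.814
endloop
endfacet
facet normal 0.054 0.082 0.995
outer loop
vertex 2.431 -1.317 3.738
vertex 1.984 -1.943 3.814
vertex 3.413 -2.49 3.782
endloop
endfacet
facet normal -0.666 0.400 -0.630
outer loop
vertex 1.984 -1.943 3.814
vertex 2.647 -2.03 3.058
vertex 1.925 -2.62 3.446
endloop
endfacet
facet normal -0.157 -0.461 0.873
outer loop
vertex 1.984 -1.943 3.814
vertex 1.925 -2.62 3.446
vertex 3.413 -2.49 3.782
endloop
endfacet
facet normal -0.665 0.399 -0.631
outer loop
vertex 1.925 -2.62 3.446
vertex 2.647 -2.03 3.058
vertex 2.29 -2.952 2.851
endloop
endfacet
facet normal -0.030 -0.881 0.473
outer loop
vertex 1.925 -2.62 3.446
vertex 2.29 -2.952 2.851
vertex 3.413 -2.49 3.782
endloop
endfacet
facet normal -0.665 0.399 -0.631
outer loop
vertex 2.29 -2.952 2.851
vertex 2.647 -2.03 3.058
vertex 2.864 -2.744 2.377
endloop
endfacet
facet normal 0.361 -0.932 0.028
outer loop
vertex 2.29 -2.952 2.851
vertex 2.864 -2.744 2.377
vertex 3.413 -2.49 3.782
endloop
endfacet
facet normal -0.666 0.399 -0.630
outer loop
vertex 2.864 -2.744 2.377
vertex 2.647 -2.03 3.058
vertex 3.311 -2.118 2.301
endloop
endfacet
facet normal 0.785 -0.585 -0.201
outer loop
vertex 2.864 -2.744 2.377
vertex 3.311 -2.118 2.301
vertex 3.413 -2.49 3.782
endloop
endfacet
facet normal -0.666 0.400 -0.630
outer loop
vertex 3.311 -2.118 2.301
vertex 2.647 -2.03 3.058
vertex 3.369 -1.441 2.669
endloop
endfacet
facet normal 0.996 -0.042 -0.079
outer loop
vertex 3.311 -2.118 2.301
vertex 3.369 -1.441 2.669
vertex 3.413 -2.49 3.782
endloop
endfacet
facet normal 0.267 -0.849 -0.456
outer loop
vertex 2.546 2.493 -4.222
vertex 2.199 1.931 -3.38
vertex 1.758 2.281 -4.289
endloop
endfacet
facet normal -0.203 0.885 -0.419
outer loop
vertex 2.546 2.493 -4.222
vertex 1.758 2.281 -4.289
vertex 1.861 3.009 -2.8
endloop
endfacet
facet normal 0.267 -0.849 -0.456
outer loop
vertex 1.758 2.281 -4.289
vertex 2.199 1.931 -3.38
vertex 1.228 1.864 -3.824
endloop
endfacet
facet normal -0.728 0.635 -0.260
outer loop
vertex 1.758 2.281 -4.289
vertex 1.228 1.864 -3.824
vertex 1.861 3.009 -2.8
endloop
endfacet
facet normal 0.267 -0.849 -0.456
outer loop
vertex 1.228 1.864 -3.824
vertex 2.199 1.931 -3.38
vertex 1.268 1.487 -3.098
endloop
endfacet
facet normal -0.923 0.318 0.216
outer loop
vertex 1.228 1.864 -3.824
vertex 1.268 1.487 -3.098
vertex 1.861 3.009 -2.8
endloop
endfacet
facet normal 0.266 -0.849 -0.457
outer loop
vertex 1.268 1.487 -3.098
vertex 2.199 1.931 -3.38
vertex 1.853 1.369 -2.538
endloop
endfacet
facet normal -0.674 0.120 0.729
outer loop
vertex 1.268 1.487 -3.098
vertex 1.853 1.369 -2.538
vertex 1.861 3.009 -2.8
endloop
endfacet
facet normal 0.268 -0.849 -0.456
outer loop
vertex 1.853 1.369 -2.538
vertex 2.199 1.931 -3.38
vertex 2.641 1.581 -2.47
endloop
endfacet
facet normal -0.127 0.157 0.979
outer loop
vertex 1.853 1.369 -2.538
vertex 2.641 1.581 -2.47
vertex 1.861 3.009 -2.8
endloop
endfacet
facet normal 0.267 -0.849 -0.456
outer loop
vertex 2.641 1.581 -2.47
vertex 2.199 1.931 -3.38
vertex 3.171 1.998 -2.936
endloop
endfacet
facet normal 0.400 0.408 0.820
outer loop
vertex 2.641 1.581 -2.47
vertex 3.171 1.998 -2.936
vertex 1.861 3.009 -2.8
endloop
endfacet
facet normal 0.267 -0.849 -0.456
outer loop
vertex 3.171 1.998 -2.936
vertex 2.199 1.931 -3.38
vertex 3.131 2.375 -3.661
endloop
endfacet
facet normal 0.596 0.726 0.344
outer loop
vertex 3.171 1.998 -2.936
vertex 3.131 2.375 -3.661
vertex 1.861 3.009 -2.8
endloop
endfacet
facet normal 0.267 -0.849 -0.457
outer loop
vertex 3.131 2.375 -3.661
vertex 2.199 1.931 -3.38
vertex 2.546 2.493 -4.222
endloop
endfacet
facet normal 0.347 0.923 -0.168
outer loop
vertex 3.131 2.375 -3.661
vertex 2.546 2.493 -4.222
vertex 1.861 3.009 -2.8
endloop
endfacet

endsolid


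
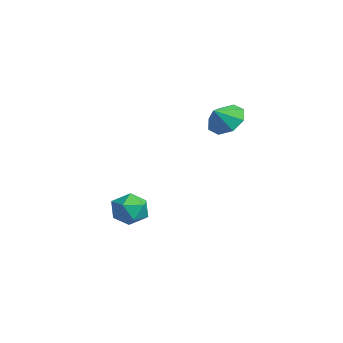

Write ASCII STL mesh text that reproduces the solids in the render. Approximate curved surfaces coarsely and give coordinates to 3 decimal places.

solid 
facet normal -0.290 0.678 -0.675
outer loop
vertex -0.64 0.395 3.014
vertex -1.528 0.406 3.406
vertex -0.707 0.902 3.552
endloop
endfacet
facet normal 0.907 -0.244 0.343
outer loop
vertex -0.64 0.395 3.014
vertex -0.707 0.902 3.552
vertex -1.232 -0.286 4.094
endloop
endfacet
facet normal -0.290 0.679 -0.674
outer loop
vertex -0.707 0.902 3.552
vertex -1.528 0.406 3.406
vertex -1.254 1.118 4.005
endloop
endfacet
facet normal 0.650 0.058 0.757
outer loop
vertex -0.707 0.902 3.552
vertex -1.254 1.118 4.005
vertex -1.232 -0.286 4.094
endloop
endfacet
facet normal -0.289 0.679 -0.675
outer loop
vertex -1.254 1.118 4.005
vertex -1.528 0.406 3.406
vertex -1.961 0.918 4.106
endloop
endfacet
facet normal 0.123 0.065 0.990
outer loop
vertex -1.254 1.118 4.005
vertex -1.961 0.918 4.106
vertex -1.232 -0.286 4.094
endloop
endfacet
facet normal -0.289 0.679 -0.675
outer loop
vertex -1.961 0.918 4.106
vertex -1.528 0.406 3.406
vertex -2.415 0.418 3.798
endloop
endfacet
facet normal -0.362 -0.228 0.904
outer loop
vertex -1.961 0.918 4.106
vertex -2.415 0.418 3.798
vertex -1.232 -0.286 4.094
endloop
endfacet
facet normal -0.289 0.679 -0.674
outer loop
vertex -2.415 0.418 3.798
vertex -1.528 0.406 3.406
vertex -2.349 -0.089 3.259
endloop
endfacet
facet normal -0.525 -0.651 0.548
outer loop
vertex -2.415 0.418 3.798
vertex -2.349 -0.089 3.259
vertex -1.232 -0.286 4.094
endloop
endfacet
facet normal -0.288 0.679 -0.675
outer loop
vertex -2.349 -0.089 3.259
vertex -1.528 0.406 3.406
vertex -1.801 -0.306 2.807
endloop
endfacet
facet normal -0.268 -0.954 0.133
outer loop
vertex -2.349 -0.089 3.259
vertex -1.801 -0.306 2.807
vertex -1.232 -0.286 4.094
endloop
endfacet
facet normal -0.289 0.679 -0.675
outer loop
vertex -1.801 -0.306 2.807
vertex -1.528 0.406 3.406
vertex -1.094 -0.106 2.705
endloop
endfacet
facet normal 0.258 -0.961 -0.099
outer loop
vertex -1.801 -0.306 2.807
vertex -1.094 -0.106 2.705
vertex -1.232 -0.286 4.094
endloop
endfacet
facet normal -0.290 0.679 -0.675
outer loop
vertex -1.094 -0.106 2.705
vertex -1.528 0.406 3.406
vertex -0.64 0.395 3.014
endloop
endfacet
facet normal 0.745 -0.667 -0.012
outer loop
vertex -1.094 -0.106 2.705
vertex -0.64 0.395 3.014
vertex -1.232 -0.286 4.094
endloop
endfacet
facet normal -0.761 0.645 0.069
outer loop
vertex -4.3 -2.776 -2.793
vertex -4.575 -3.19 -1.951
vertex -3.942 -2.444 -1.945
endloop
endfacet
facet normal -0.210 0.937 -0.278
outer loop
vertex -4.3 -2.776 -2.793
vertex -3.942 -2.444 -1.945
vertex -3.353 -2.542 -2.72
endloop
endfacet
facet normal -0.065 0.528 -0.846
outer loop
vertex -4.3 -2.776 -2.793
vertex -3.353 -2.542 -2.72
vertex -3.622 -3.349 -3.203
endloop
endfacet
facet normal -0.527 -0.015 -0.850
outer loop
vertex -4.3 -2.776 -2.793
vertex -3.622 -3.349 -3.203
vertex -4.377 -3.749 -2.728
endloop
endfacet
facet normal -0.957 0.057 -0.285
outer loop
vertex -4.3 -2.776 -2.793
vertex -4.377 -3.749 -2.728
vertex -4.575 -3.19 -1.951
endloop
endfacet
facet normal 0.357 0.921 0.155
outer loop
vertex -3.353 -2.542 -2.72
vertex -3.942 -2.444 -1.945
vertex -3.043 -2.811 -1.832
endloop
endfacet
facet normal -0.535 0.448 0.716
outer loop
vertex -3.942 -2.444 -1.945
vertex -4.575 -3.19 -1.951
vertex -3.798 -3.211 -1.357
endloop
endfacet
facet normal -0.852 -0.503 0.145
outer loop
vertex -4.575 -3.19 -1.951
vertex -4.377 -3.749 -2.728
vertex -4.067 -4.018 -1.84
endloop
endfacet
facet normal -0.156 -0.619 -0.770
outer loop
vertex -4.377 -3.749 -2.728
vertex -3.622 -3.349 -3.203
vertex -3.478 -4.116 -2.615
endloop
endfacet
facet normal 0.591 0.260 -0.764
outer loop
vertex -3.622 -3.349 -3.203
vertex -3.353 -2.542 -2.72
vertex -2.845 -3.37 -2.609
endloop
endfacet
facet normal 0.527 0.015 0.850
outer loop
vertex -3.12 -3.784 -1.767
vertex -3.043 -2.811 -1.832
vertex -3.798 -3.211 -1.357
endloop
endfacet
facet normal 0.065 -0.528 0.846
outer loop
vertex -3.12 -3.784 -1.767
vertex -3.798 -3.211 -1.357
vertex -4.067 -4.018 -1.84
endloop
endfacet
facet normal 0.210 -0.937 0.278
outer loop
vertex -3.12 -3.784 -1.767
vertex -4.067 -4.018 -1.84
vertex -3.478 -4.116 -2.615
endloop
endfacet
facet normal 0.761 -0.645 -0.069
outer loop
vertex -3.12 -3.784 -1.767
vertex -3.478 -4.116 -2.615
vertex -2.845 -3.37 -2.609
endloop
endfacet
facet normal 0.957 -0.057 0.285
outer loop
vertex -3.12 -3.784 -1.767
vertex -2.845 -3.37 -2.609
vertex -3.043 -2.811 -1.832
endloop
endfacet
facet normal 0.156 0.619 0.770
outer loop
vertex -3.798 -3.211 -1.357
vertex -3.043 -2.811 -1.832
vertex -3.942 -2.444 -1.945
endloop
endfacet
facet normal -0.591 -0.260 0.764
outer loop
vertex -4.067 -4.018 -1.84
vertex -3.798 -3.211 -1.357
vertex -4.575 -3.19 -1.951
endloop
endfacet
facet normal -0.357 -0.921 -0.155
outer loop
vertex -3.478 -4.116 -2.615
vertex -4.067 -4.018 -1.84
vertex -4.377 -3.749 -2.728
endloop
endfacet
facet normal 0.535 -0.448 -0.716
outer loop
vertex -2.845 -3.37 -2.609
vertex -3.478 -4.116 -2.615
vertex -3.622 -3.349 -3.203
endloop
endfacet
facet normal 0.852 0.503 -0.145
outer loop
vertex -3.043 -2.811 -1.832
vertex -2.845 -3.37 -2.609
vertex -3.353 -2.542 -2.72
endloop
endfacet

endsolid


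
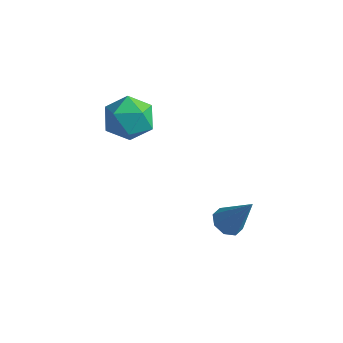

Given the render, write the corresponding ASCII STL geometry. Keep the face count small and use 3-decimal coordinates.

solid 
facet normal -0.520 -0.101 -0.848
outer loop
vertex 2.309 3.034 -2.063
vertex 1.726 2.766 -1.674
vertex 1.949 3.448 -1.892
endloop
endfacet
facet normal 0.717 0.682 -0.143
outer loop
vertex 2.309 3.034 -2.063
vertex 1.949 3.448 -1.892
vertex 2.794 2.974 0.074
endloop
endfacet
facet normal -0.519 -0.102 -0.849
outer loop
vertex 1.949 3.448 -1.892
vertex 1.726 2.766 -1.674
vertex 1.459 3.462 -1.594
endloop
endfacet
facet normal 0.135 0.975 0.177
outer loop
vertex 1.949 3.448 -1.892
vertex 1.459 3.462 -1.594
vertex 2.794 2.974 0.074
endloop
endfacet
facet normal -0.519 -0.101 -0.849
outer loop
vertex 1.459 3.462 -1.594
vertex 1.726 2.766 -1.674
vertex 1.125 3.068 -1.343
endloop
endfacet
facet normal -0.429 0.715 0.552
outer loop
vertex 1.459 3.462 -1.594
vertex 1.125 3.068 -1.343
vertex 2.794 2.974 0.074
endloop
endfacet
facet normal -0.519 -0.101 -0.849
outer loop
vertex 1.125 3.068 -1.343
vertex 1.726 2.766 -1.674
vertex 1.143 2.498 -1.286
endloop
endfacet
facet normal -0.644 0.056 0.763
outer loop
vertex 1.125 3.068 -1.343
vertex 1.143 2.498 -1.286
vertex 2.794 2.974 0.074
endloop
endfacet
facet normal -0.519 -0.100 -0.849
outer loop
vertex 1.143 2.498 -1.286
vertex 1.726 2.766 -1.674
vertex 1.502 2.084 -1.457
endloop
endfacet
facet normal -0.386 -0.618 0.685
outer loop
vertex 1.143 2.498 -1.286
vertex 1.502 2.084 -1.457
vertex 2.794 2.974 0.074
endloop
endfacet
facet normal -0.517 -0.101 -0.850
outer loop
vertex 1.502 2.084 -1.457
vertex 1.726 2.766 -1.674
vertex 1.993 2.069 -1.754
endloop
endfacet
facet normal 0.194 -0.910 0.366
outer loop
vertex 1.502 2.084 -1.457
vertex 1.993 2.069 -1.754
vertex 2.794 2.974 0.074
endloop
endfacet
facet normal -0.519 -0.101 -0.849
outer loop
vertex 1.993 2.069 -1.754
vertex 1.726 2.766 -1.674
vertex 2.327 2.463 -2.005
endloop
endfacet
facet normal 0.759 -0.651 -0.011
outer loop
vertex 1.993 2.069 -1.754
vertex 2.327 2.463 -2.005
vertex 2.794 2.974 0.074
endloop
endfacet
facet normal -0.519 -0.103 -0.849
outer loop
vertex 2.327 2.463 -2.005
vertex 1.726 2.766 -1.674
vertex 2.309 3.034 -2.063
endloop
endfacet
facet normal 0.975 0.008 -0.221
outer loop
vertex 2.327 2.463 -2.005
vertex 2.309 3.034 -2.063
vertex 2.794 2.974 0.074
endloop
endfacet
facet normal -0.191 0.837 0.513
outer loop
vertex -3.781 3.377 3.065
vertex -3.424 2.834 4.084
vertex -2.622 3.433 3.406
endloop
endfacet
facet normal -0.001 0.987 -0.158
outer loop
vertex -3.781 3.377 3.065
vertex -2.622 3.433 3.406
vertex -2.901 3.247 2.245
endloop
endfacet
facet normal -0.459 0.659 -0.597
outer loop
vertex -3.781 3.377 3.065
vertex -2.901 3.247 2.245
vertex -3.876 2.532 2.205
endloop
endfacet
facet normal -0.932 0.305 -0.196
outer loop
vertex -3.781 3.377 3.065
vertex -3.876 2.532 2.205
vertex -4.199 2.277 3.342
endloop
endfacet
facet normal -0.767 0.415 0.490
outer loop
vertex -3.781 3.377 3.065
vertex -4.199 2.277 3.342
vertex -3.424 2.834 4.084
endloop
endfacet
facet normal 0.648 0.712 -0.270
outer loop
vertex -2.901 3.247 2.245
vertex -2.622 3.433 3.406
vertex -2.001 2.623 2.758
endloop
endfacet
facet normal 0.339 0.469 0.815
outer loop
vertex -2.622 3.433 3.406
vertex -3.424 2.834 4.084
vertex -2.324 2.368 3.895
endloop
endfacet
facet normal -0.591 -0.213 0.778
outer loop
vertex -3.424 2.834 4.084
vertex -4.199 2.277 3.342
vertex -3.299 1.653 3.855
endloop
endfacet
facet normal -0.858 -0.392 -0.332
outer loop
vertex -4.199 2.277 3.342
vertex -3.876 2.532 2.205
vertex -3.578 1.467 2.694
endloop
endfacet
facet normal -0.092 0.180 -0.979
outer loop
vertex -3.876 2.532 2.205
vertex -2.901 3.247 2.245
vertex -2.776 2.066 2.016
endloop
endfacet
facet normal 0.932 -0.305 0.196
outer loop
vertex -2.419 1.523 3.035
vertex -2.001 2.623 2.758
vertex -2.324 2.368 3.895
endloop
endfacet
facet normal 0.459 -0.659 0.597
outer loop
vertex -2.419 1.523 3.035
vertex -2.324 2.368 3.895
vertex -3.299 1.653 3.855
endloop
endfacet
facet normal 0.001 -0.987 0.158
outer loop
vertex -2.419 1.523 3.035
vertex -3.299 1.653 3.855
vertex -3.578 1.467 2.694
endloop
endfacet
facet normal 0.191 -0.837 -0.513
outer loop
vertex -2.419 1.523 3.035
vertex -3.578 1.467 2.694
vertex -2.776 2.066 2.016
endloop
endfacet
facet normal 0.767 -0.415 -0.490
outer loop
vertex -2.419 1.523 3.035
vertex -2.776 2.066 2.016
vertex -2.001 2.623 2.758
endloop
endfacet
facet normal 0.858 0.392 0.332
outer loop
vertex -2.324 2.368 3.895
vertex -2.001 2.623 2.758
vertex -2.622 3.433 3.406
endloop
endfacet
facet normal 0.092 -0.180 0.979
outer loop
vertex -3.299 1.653 3.855
vertex -2.324 2.368 3.895
vertex -3.424 2.834 4.084
endloop
endfacet
facet normal -0.648 -0.712 0.270
outer loop
vertex -3.578 1.467 2.694
vertex -3.299 1.653 3.855
vertex -4.199 2.277 3.342
endloop
endfacet
facet normal -0.339 -0.469 -0.815
outer loop
vertex -2.776 2.066 2.016
vertex -3.578 1.467 2.694
vertex -3.876 2.532 2.205
endloop
endfacet
facet normal 0.591 0.213 -0.778
outer loop
vertex -2.001 2.623 2.758
vertex -2.776 2.066 2.016
vertex -2.901 3.247 2.245
endloop
endfacet

endsolid


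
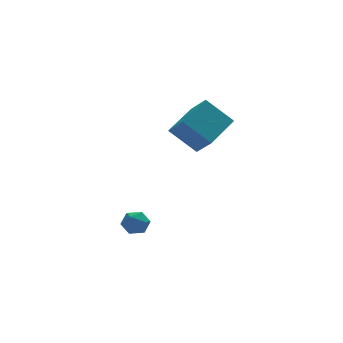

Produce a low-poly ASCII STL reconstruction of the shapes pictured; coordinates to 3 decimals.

solid 
facet normal -0.778 -0.529 -0.340
outer loop
vertex 0.856 -4.02 3.139
vertex 0.564 -2.985 2.198
vertex 1.973 -4.853 1.878
endloop
endfacet
facet normal 0.204 -0.724 0.659
outer loop
vertex 3.676 -3.695 2.622
vertex 0.856 -4.02 3.139
vertex 1.973 -4.853 1.878
endloop
endfacet
facet normal -0.778 -0.528 -0.340
outer loop
vertex 1.973 -4.853 1.878
vertex 0.564 -2.985 2.198
vertex 1.681 -3.817 0.936
endloop
endfacet
facet normal 0.594 -0.443 -0.671
outer loop
vertex 1.681 -3.817 0.936
vertex 3.676 -3.695 2.622
vertex 1.973 -4.853 1.878
endloop
endfacet
facet normal -0.594 0.443 0.671
outer loop
vertex 0.856 -4.02 3.139
vertex 2.267 -1.827 2.942
vertex 0.564 -2.985 2.198
endloop
endfacet
facet normal 0.204 -0.724 0.658
outer loop
vertex 2.559 -2.863 3.884
vertex 0.856 -4.02 3.139
vertex 3.676 -3.695 2.622
endloop
endfacet
facet normal -0.594 0.443 0.671
outer loop
vertex 2.559 -2.863 3.884
vertex 2.267 -1.827 2.942
vertex 0.856 -4.02 3.139
endloop
endfacet
facet normal -0.205 0.724 -0.659
outer loop
vertex 0.564 -2.985 2.198
vertex 2.267 -1.827 2.942
vertex 1.681 -3.817 0.936
endloop
endfacet
facet normal 0.594 -0.443 -0.671
outer loop
vertex 3.384 -2.66 1.681
vertex 3.676 -3.695 2.622
vertex 1.681 -3.817 0.936
endloop
endfacet
facet normal -0.204 0.724 -0.659
outer loop
vertex 1.681 -3.817 0.936
vertex 2.267 -1.827 2.942
vertex 3.384 -2.66 1.681
endloop
endfacet
facet normal 0.778 0.529 0.340
outer loop
vertex 3.384 -2.66 1.681
vertex 2.559 -2.863 3.884
vertex 3.676 -3.695 2.622
endloop
endfacet
facet normal 0.778 0.528 0.340
outer loop
vertex 2.267 -1.827 2.942
vertex 2.559 -2.863 3.884
vertex 3.384 -2.66 1.681
endloop
endfacet
facet normal -0.856 -0.438 0.275
outer loop
vertex -2.043 -3.292 -3.478
vertex -1.726 -3.991 -3.604
vertex -1.67 -3.66 -2.903
endloop
endfacet
facet normal -0.767 0.183 0.615
outer loop
vertex -2.043 -3.292 -3.478
vertex -1.67 -3.66 -2.903
vertex -1.569 -2.895 -3.005
endloop
endfacet
facet normal -0.707 0.696 0.124
outer loop
vertex -2.043 -3.292 -3.478
vertex -1.569 -2.895 -3.005
vertex -1.564 -2.754 -3.77
endloop
endfacet
facet normal -0.758 0.392 -0.521
outer loop
vertex -2.043 -3.292 -3.478
vertex -1.564 -2.754 -3.77
vertex -1.66 -3.431 -4.14
endloop
endfacet
facet normal -0.850 -0.309 -0.427
outer loop
vertex -2.043 -3.292 -3.478
vertex -1.66 -3.431 -4.14
vertex -1.726 -3.991 -3.604
endloop
endfacet
facet normal -0.153 0.150 0.977
outer loop
vertex -1.569 -2.895 -3.005
vertex -1.67 -3.66 -2.903
vertex -0.96 -3.349 -2.84
endloop
endfacet
facet normal -0.296 -0.854 0.427
outer loop
vertex -1.67 -3.66 -2.903
vertex -1.726 -3.991 -3.604
vertex -1.056 -4.026 -3.21
endloop
endfacet
facet normal -0.288 -0.644 -0.708
outer loop
vertex -1.726 -3.991 -3.604
vertex -1.66 -3.431 -4.14
vertex -1.051 -3.885 -3.975
endloop
endfacet
facet normal -0.138 0.490 -0.861
outer loop
vertex -1.66 -3.431 -4.14
vertex -1.564 -2.754 -3.77
vertex -0.95 -3.12 -4.077
endloop
endfacet
facet normal -0.055 0.982 0.181
outer loop
vertex -1.564 -2.754 -3.77
vertex -1.569 -2.895 -3.005
vertex -0.894 -2.789 -3.376
endloop
endfacet
facet normal 0.758 -0.392 0.521
outer loop
vertex -0.577 -3.488 -3.502
vertex -0.96 -3.349 -2.84
vertex -1.056 -4.026 -3.21
endloop
endfacet
facet normal 0.707 -0.696 -0.124
outer loop
vertex -0.577 -3.488 -3.502
vertex -1.056 -4.026 -3.21
vertex -1.051 -3.885 -3.975
endloop
endfacet
facet normal 0.767 -0.183 -0.615
outer loop
vertex -0.577 -3.488 -3.502
vertex -1.051 -3.885 -3.975
vertex -0.95 -3.12 -4.077
endloop
endfacet
facet normal 0.856 0.438 -0.275
outer loop
vertex -0.577 -3.488 -3.502
vertex -0.95 -3.12 -4.077
vertex -0.894 -2.789 -3.376
endloop
endfacet
facet normal 0.850 0.309 0.427
outer loop
vertex -0.577 -3.488 -3.502
vertex -0.894 -2.789 -3.376
vertex -0.96 -3.349 -2.84
endloop
endfacet
facet normal 0.138 -0.490 0.861
outer loop
vertex -1.056 -4.026 -3.21
vertex -0.96 -3.349 -2.84
vertex -1.67 -3.66 -2.903
endloop
endfacet
facet normal 0.055 -0.982 -0.181
outer loop
vertex -1.051 -3.885 -3.975
vertex -1.056 -4.026 -3.21
vertex -1.726 -3.991 -3.604
endloop
endfacet
facet normal 0.153 -0.150 -0.977
outer loop
vertex -0.95 -3.12 -4.077
vertex -1.051 -3.885 -3.975
vertex -1.66 -3.431 -4.14
endloop
endfacet
facet normal 0.296 0.854 -0.427
outer loop
vertex -0.894 -2.789 -3.376
vertex -0.95 -3.12 -4.077
vertex -1.564 -2.754 -3.77
endloop
endfacet
facet normal 0.288 0.644 0.708
outer loop
vertex -0.96 -3.349 -2.84
vertex -0.894 -2.789 -3.376
vertex -1.569 -2.895 -3.005
endloop
endfacet

endsolid


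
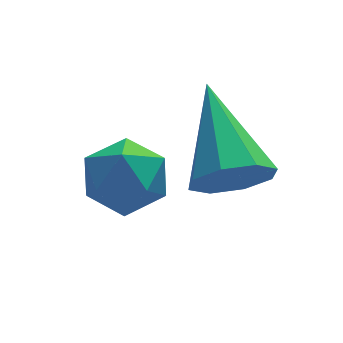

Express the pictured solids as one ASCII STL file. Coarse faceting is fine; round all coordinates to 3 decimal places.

solid 
facet normal -0.293 0.377 0.879
outer loop
vertex 0.053 1.242 -1.926
vertex -0.785 0.98 -2.093
vertex -0.222 0.431 -1.67
endloop
endfacet
facet normal 0.385 0.157 0.910
outer loop
vertex 0.053 1.242 -1.926
vertex -0.222 0.431 -1.67
vertex 0.589 0.535 -2.031
endloop
endfacet
facet normal 0.755 0.511 0.412
outer loop
vertex 0.053 1.242 -1.926
vertex 0.589 0.535 -2.031
vertex 0.527 1.148 -2.678
endloop
endfacet
facet normal 0.305 0.949 0.074
outer loop
vertex 0.053 1.242 -1.926
vertex 0.527 1.148 -2.678
vertex -0.322 1.424 -2.716
endloop
endfacet
facet normal -0.343 0.867 0.363
outer loop
vertex 0.053 1.242 -1.926
vertex -0.322 1.424 -2.716
vertex -0.785 0.98 -2.093
endloop
endfacet
facet normal 0.400 -0.537 0.743
outer loop
vertex 0.589 0.535 -2.031
vertex -0.222 0.431 -1.67
vertex 0.082 -0.164 -2.264
endloop
endfacet
facet normal -0.698 -0.181 0.693
outer loop
vertex -0.222 0.431 -1.67
vertex -0.785 0.98 -2.093
vertex -0.767 0.112 -2.302
endloop
endfacet
facet normal -0.778 0.612 -0.142
outer loop
vertex -0.785 0.98 -2.093
vertex -0.322 1.424 -2.716
vertex -0.829 0.725 -2.949
endloop
endfacet
facet normal 0.270 0.746 -0.609
outer loop
vertex -0.322 1.424 -2.716
vertex 0.527 1.148 -2.678
vertex -0.018 0.829 -3.31
endloop
endfacet
facet normal 0.997 0.036 -0.062
outer loop
vertex 0.527 1.148 -2.678
vertex 0.589 0.535 -2.031
vertex 0.545 0.28 -2.887
endloop
endfacet
facet normal -0.305 -0.949 -0.074
outer loop
vertex -0.293 0.018 -3.054
vertex 0.082 -0.164 -2.264
vertex -0.767 0.112 -2.302
endloop
endfacet
facet normal -0.755 -0.511 -0.412
outer loop
vertex -0.293 0.018 -3.054
vertex -0.767 0.112 -2.302
vertex -0.829 0.725 -2.949
endloop
endfacet
facet normal -0.385 -0.157 -0.910
outer loop
vertex -0.293 0.018 -3.054
vertex -0.829 0.725 -2.949
vertex -0.018 0.829 -3.31
endloop
endfacet
facet normal 0.293 -0.377 -0.879
outer loop
vertex -0.293 0.018 -3.054
vertex -0.018 0.829 -3.31
vertex 0.545 0.28 -2.887
endloop
endfacet
facet normal 0.343 -0.867 -0.363
outer loop
vertex -0.293 0.018 -3.054
vertex 0.545 0.28 -2.887
vertex 0.082 -0.164 -2.264
endloop
endfacet
facet normal -0.270 -0.746 0.609
outer loop
vertex -0.767 0.112 -2.302
vertex 0.082 -0.164 -2.264
vertex -0.222 0.431 -1.67
endloop
endfacet
facet normal -0.997 -0.036 0.062
outer loop
vertex -0.829 0.725 -2.949
vertex -0.767 0.112 -2.302
vertex -0.785 0.98 -2.093
endloop
endfacet
facet normal -0.400 0.537 -0.743
outer loop
vertex -0.018 0.829 -3.31
vertex -0.829 0.725 -2.949
vertex -0.322 1.424 -2.716
endloop
endfacet
facet normal 0.698 0.181 -0.693
outer loop
vertex 0.545 0.28 -2.887
vertex -0.018 0.829 -3.31
vertex 0.527 1.148 -2.678
endloop
endfacet
facet normal 0.778 -0.612 0.142
outer loop
vertex 0.082 -0.164 -2.264
vertex 0.545 0.28 -2.887
vertex 0.589 0.535 -2.031
endloop
endfacet
facet normal -0.029 -0.866 -0.500
outer loop
vertex 1.672 -1.463 -0.807
vertex 1.379 -1.078 -1.457
vertex 2.12 -1.26 -1.185
endloop
endfacet
facet normal 0.663 -0.078 0.744
outer loop
vertex 1.672 -1.463 -0.807
vertex 2.12 -1.26 -1.185
vertex 1.441 0.818 -0.363
endloop
endfacet
facet normal -0.029 -0.865 -0.500
outer loop
vertex 2.12 -1.26 -1.185
vertex 1.379 -1.078 -1.457
vertex 2.133 -0.95 -1.722
endloop
endfacet
facet normal 0.955 0.247 0.165
outer loop
vertex 2.12 -1.26 -1.185
vertex 2.133 -0.95 -1.722
vertex 1.441 0.818 -0.363
endloop
endfacet
facet normal -0.028 -0.866 -0.499
outer loop
vertex 2.133 -0.95 -1.722
vertex 1.379 -1.078 -1.457
vertex 1.705 -0.716 -2.104
endloop
endfacet
facet normal 0.693 0.590 -0.415
outer loop
vertex 2.133 -0.95 -1.722
vertex 1.705 -0.716 -2.104
vertex 1.441 0.818 -0.363
endloop
endfacet
facet normal -0.028 -0.866 -0.499
outer loop
vertex 1.705 -0.716 -2.104
vertex 1.379 -1.078 -1.457
vertex 1.085 -0.694 -2.107
endloop
endfacet
facet normal 0.030 0.752 -0.658
outer loop
vertex 1.705 -0.716 -2.104
vertex 1.085 -0.694 -2.107
vertex 1.441 0.818 -0.363
endloop
endfacet
facet normal -0.028 -0.866 -0.499
outer loop
vertex 1.085 -0.694 -2.107
vertex 1.379 -1.078 -1.457
vertex 0.638 -0.897 -1.729
endloop
endfacet
facet normal -0.645 0.637 -0.421
outer loop
vertex 1.085 -0.694 -2.107
vertex 0.638 -0.897 -1.729
vertex 1.441 0.818 -0.363
endloop
endfacet
facet normal -0.028 -0.866 -0.499
outer loop
vertex 0.638 -0.897 -1.729
vertex 1.379 -1.078 -1.457
vertex 0.624 -1.206 -1.192
endloop
endfacet
facet normal -0.936 0.314 0.156
outer loop
vertex 0.638 -0.897 -1.729
vertex 0.624 -1.206 -1.192
vertex 1.441 0.818 -0.363
endloop
endfacet
facet normal -0.028 -0.866 -0.499
outer loop
vertex 0.624 -1.206 -1.192
vertex 1.379 -1.078 -1.457
vertex 1.052 -1.44 -0.81
endloop
endfacet
facet normal -0.675 -0.030 0.738
outer loop
vertex 0.624 -1.206 -1.192
vertex 1.052 -1.44 -0.81
vertex 1.441 0.818 -0.363
endloop
endfacet
facet normal -0.030 -0.866 -0.499
outer loop
vertex 1.052 -1.44 -0.81
vertex 1.379 -1.078 -1.457
vertex 1.672 -1.463 -0.807
endloop
endfacet
facet normal -0.012 -0.192 0.981
outer loop
vertex 1.052 -1.44 -0.81
vertex 1.672 -1.463 -0.807
vertex 1.441 0.818 -0.363
endloop
endfacet

endsolid


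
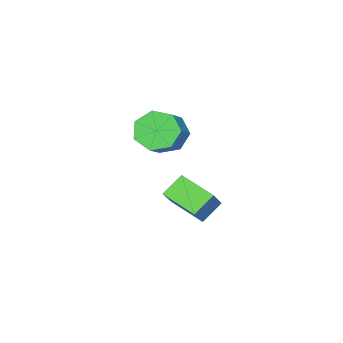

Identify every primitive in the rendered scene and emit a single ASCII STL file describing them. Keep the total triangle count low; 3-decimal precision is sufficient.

solid 
facet normal -0.766 -0.270 -0.583
outer loop
vertex 3.011 -0.382 -0.232
vertex 2.384 -0.508 0.65
vertex 2.531 0.385 0.043
endloop
endfacet
facet normal 0.395 0.519 -0.758
outer loop
vertex 3.011 -0.382 -0.232
vertex 2.531 0.385 0.043
vertex 4.244 0.054 0.708
endloop
endfacet
facet normal 0.395 0.518 -0.759
outer loop
vertex 4.244 0.054 0.708
vertex 2.531 0.385 0.043
vertex 3.764 0.821 0.982
endloop
endfacet
facet normal 0.766 0.271 0.584
outer loop
vertex 4.244 0.054 0.708
vertex 3.764 0.821 0.982
vertex 3.616 -0.072 1.59
endloop
endfacet
facet normal -0.766 -0.270 -0.583
outer loop
vertex 2.531 0.385 0.043
vertex 2.384 -0.508 0.65
vertex 1.94 0.48 0.775
endloop
endfacet
facet normal -0.151 0.957 -0.246
outer loop
vertex 2.531 0.385 0.043
vertex 1.94 0.48 0.775
vertex 3.764 0.821 0.982
endloop
endfacet
facet normal -0.151 0.958 -0.245
outer loop
vertex 3.764 0.821 0.982
vertex 1.94 0.48 0.775
vertex 3.172 0.915 1.714
endloop
endfacet
facet normal 0.765 0.271 0.584
outer loop
vertex 3.764 0.821 0.982
vertex 3.172 0.915 1.714
vertex 3.616 -0.072 1.59
endloop
endfacet
facet normal -0.766 -0.270 -0.583
outer loop
vertex 1.94 0.48 0.775
vertex 2.384 -0.508 0.65
vertex 1.683 -0.169 1.413
endloop
endfacet
facet normal -0.583 0.675 0.452
outer loop
vertex 1.94 0.48 0.775
vertex 1.683 -0.169 1.413
vertex 3.172 0.915 1.714
endloop
endfacet
facet normal -0.583 0.675 0.452
outer loop
vertex 3.172 0.915 1.714
vertex 1.683 -0.169 1.413
vertex 2.915 0.266 2.353
endloop
endfacet
facet normal 0.766 0.271 0.583
outer loop
vertex 3.172 0.915 1.714
vertex 2.915 0.266 2.353
vertex 3.616 -0.072 1.59
endloop
endfacet
facet normal -0.766 -0.271 -0.583
outer loop
vertex 1.683 -0.169 1.413
vertex 2.384 -0.508 0.65
vertex 1.954 -1.073 1.477
endloop
endfacet
facet normal -0.576 -0.116 0.809
outer loop
vertex 1.683 -0.169 1.413
vertex 1.954 -1.073 1.477
vertex 2.915 0.266 2.353
endloop
endfacet
facet normal -0.576 -0.116 0.809
outer loop
vertex 2.915 0.266 2.353
vertex 1.954 -1.073 1.477
vertex 3.186 -0.638 2.416
endloop
endfacet
facet normal 0.766 0.270 0.584
outer loop
vertex 2.915 0.266 2.353
vertex 3.186 -0.638 2.416
vertex 3.616 -0.072 1.59
endloop
endfacet
facet normal -0.766 -0.270 -0.583
outer loop
vertex 1.954 -1.073 1.477
vertex 2.384 -0.508 0.65
vertex 2.548 -1.552 0.918
endloop
endfacet
facet normal -0.136 -0.819 0.558
outer loop
vertex 1.954 -1.073 1.477
vertex 2.548 -1.552 0.918
vertex 3.186 -0.638 2.416
endloop
endfacet
facet normal -0.135 -0.819 0.557
outer loop
vertex 3.186 -0.638 2.416
vertex 2.548 -1.552 0.918
vertex 3.781 -1.116 1.858
endloop
endfacet
facet normal 0.765 0.271 0.584
outer loop
vertex 3.186 -0.638 2.416
vertex 3.781 -1.116 1.858
vertex 3.616 -0.072 1.59
endloop
endfacet
facet normal -0.766 -0.270 -0.584
outer loop
vertex 2.548 -1.552 0.918
vertex 2.384 -0.508 0.65
vertex 3.019 -1.244 0.158
endloop
endfacet
facet normal 0.408 -0.906 -0.115
outer loop
vertex 2.548 -1.552 0.918
vertex 3.019 -1.244 0.158
vertex 3.781 -1.116 1.858
endloop
endfacet
facet normal 0.408 -0.906 -0.114
outer loop
vertex 3.781 -1.116 1.858
vertex 3.019 -1.244 0.158
vertex 4.252 -0.808 1.097
endloop
endfacet
facet normal 0.766 0.271 0.583
outer loop
vertex 3.781 -1.116 1.858
vertex 4.252 -0.808 1.097
vertex 3.616 -0.072 1.59
endloop
endfacet
facet normal -0.766 -0.271 -0.583
outer loop
vertex 3.019 -1.244 0.158
vertex 2.384 -0.508 0.65
vertex 3.011 -0.382 -0.232
endloop
endfacet
facet normal 0.643 -0.311 -0.700
outer loop
vertex 3.019 -1.244 0.158
vertex 3.011 -0.382 -0.232
vertex 4.252 -0.808 1.097
endloop
endfacet
facet normal 0.643 -0.310 -0.700
outer loop
vertex 4.252 -0.808 1.097
vertex 3.011 -0.382 -0.232
vertex 4.244 0.054 0.708
endloop
endfacet
facet normal 0.766 0.271 0.584
outer loop
vertex 4.252 -0.808 1.097
vertex 4.244 0.054 0.708
vertex 3.616 -0.072 1.59
endloop
endfacet
facet normal -0.758 0.220 0.614
outer loop
vertex 1.942 0.015 -2.076
vertex 1.96 1.764 -2.68
vertex 0.678 -0.453 -3.471
endloop
endfacet
facet normal -0.011 -0.945 0.327
outer loop
vertex 1.68 -0.744 -4.28
vertex 1.942 0.015 -2.076
vertex 0.678 -0.453 -3.471
endloop
endfacet
facet normal -0.759 0.220 0.613
outer loop
vertex 0.678 -0.453 -3.471
vertex 1.96 1.764 -2.68
vertex 0.697 1.295 -4.075
endloop
endfacet
facet normal -0.651 -0.242 -0.720
outer loop
vertex 0.697 1.295 -4.075
vertex 1.68 -0.744 -4.28
vertex 0.678 -0.453 -3.471
endloop
endfacet
facet normal 0.651 0.242 0.719
outer loop
vertex 1.942 0.015 -2.076
vertex 2.962 1.473 -3.489
vertex 1.96 1.764 -2.68
endloop
endfacet
facet normal -0.010 -0.945 0.327
outer loop
vertex 2.943 -0.275 -2.885
vertex 1.942 0.015 -2.076
vertex 1.68 -0.744 -4.28
endloop
endfacet
facet normal 0.651 0.241 0.719
outer loop
vertex 2.943 -0.275 -2.885
vertex 2.962 1.473 -3.489
vertex 1.942 0.015 -2.076
endloop
endfacet
facet normal 0.010 0.945 -0.327
outer loop
vertex 1.96 1.764 -2.68
vertex 2.962 1.473 -3.489
vertex 0.697 1.295 -4.075
endloop
endfacet
facet normal -0.651 -0.242 -0.719
outer loop
vertex 1.698 1.005 -4.884
vertex 1.68 -0.744 -4.28
vertex 0.697 1.295 -4.075
endloop
endfacet
facet normal 0.010 0.945 -0.326
outer loop
vertex 0.697 1.295 -4.075
vertex 2.962 1.473 -3.489
vertex 1.698 1.005 -4.884
endloop
endfacet
facet normal 0.759 -0.220 -0.613
outer loop
vertex 1.698 1.005 -4.884
vertex 2.943 -0.275 -2.885
vertex 1.68 -0.744 -4.28
endloop
endfacet
facet normal 0.758 -0.220 -0.613
outer loop
vertex 2.962 1.473 -3.489
vertex 2.943 -0.275 -2.885
vertex 1.698 1.005 -4.884
endloop
endfacet

endsolid
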